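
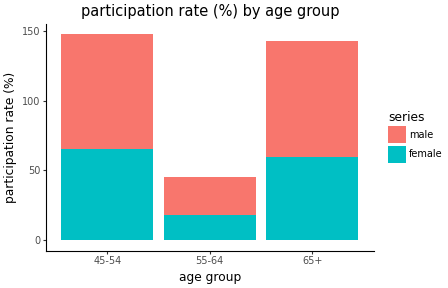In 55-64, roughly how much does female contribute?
≈ 20

female top ≈ 20, bottom ≈ 0; segment ≈ 20.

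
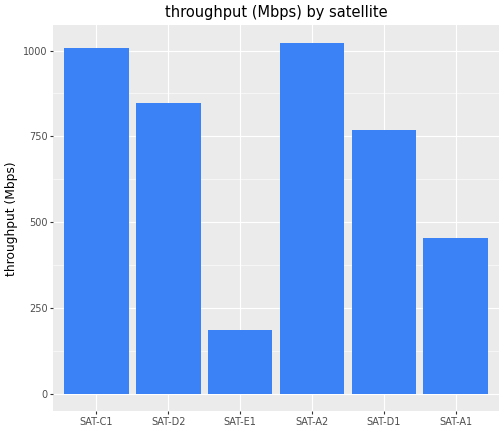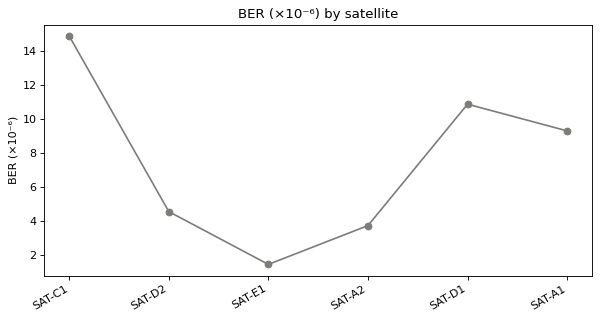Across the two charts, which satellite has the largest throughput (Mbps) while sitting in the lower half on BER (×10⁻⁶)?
Chart 2 median BER (×10⁻⁶) ≈ 6; below-median satellites: SAT-D2, SAT-E1, SAT-A2. Among those, SAT-A2 has the highest throughput (Mbps) (≈ 1000).

SAT-A2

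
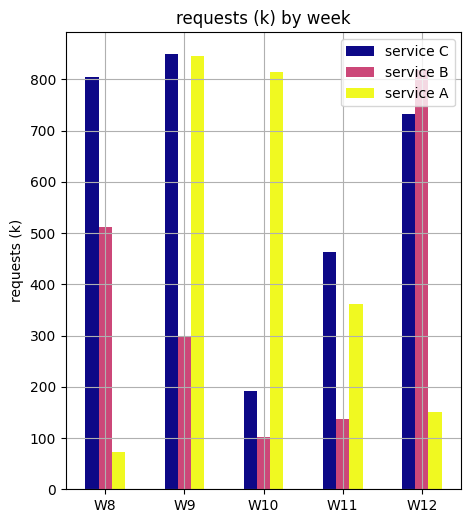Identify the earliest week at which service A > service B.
W8: service A ≈ 100 vs service B ≈ 500 (not yet); W9: service A ≈ 800 vs service B ≈ 300 (first crossover).

W9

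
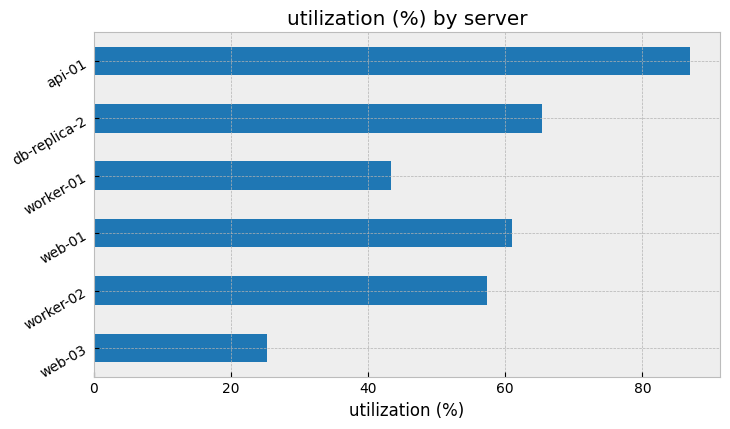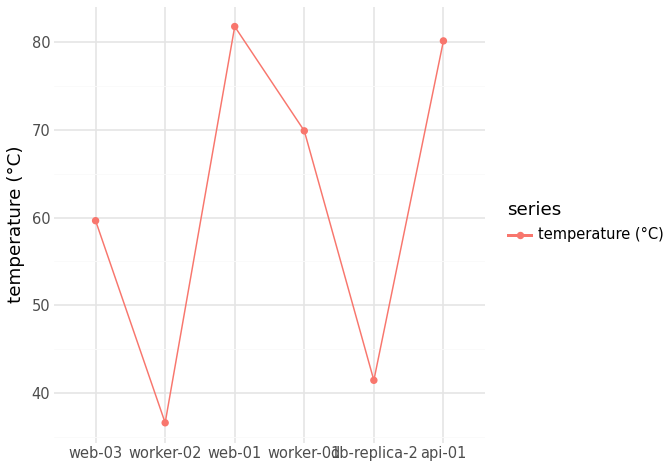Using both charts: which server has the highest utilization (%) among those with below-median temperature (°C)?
db-replica-2

Chart 2 median temperature (°C) ≈ 60; below-median servers: web-03, worker-02, db-replica-2. Among those, db-replica-2 has the highest utilization (%) (≈ 70).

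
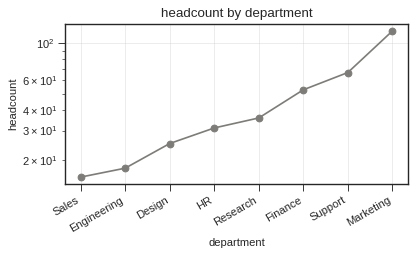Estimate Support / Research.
Support ≈ 70, Research ≈ 40; 70/40 ≈ 1.75.

≈ 1.75×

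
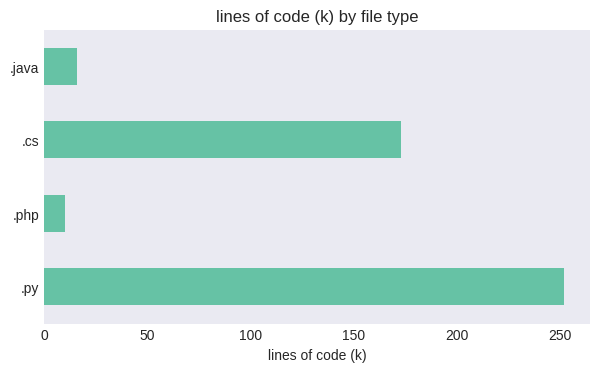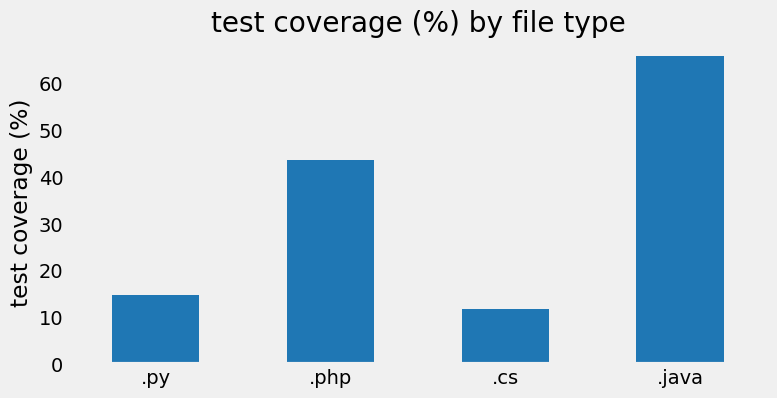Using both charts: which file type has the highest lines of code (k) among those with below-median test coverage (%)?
.py

Chart 2 median test coverage (%) ≈ 30; below-median file types: .py, .cs. Among those, .py has the highest lines of code (k) (≈ 250).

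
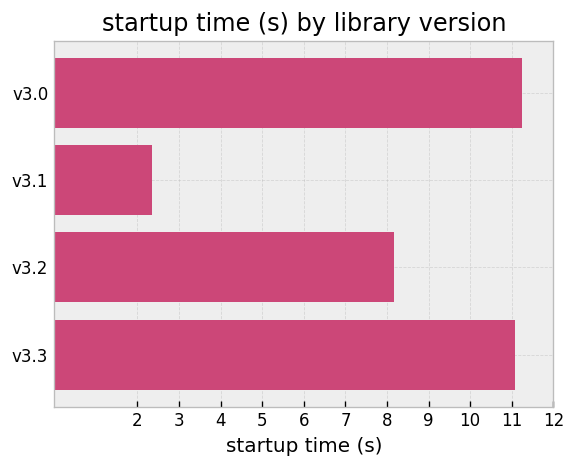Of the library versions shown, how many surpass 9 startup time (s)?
2

Above 9: v3.0, v3.3.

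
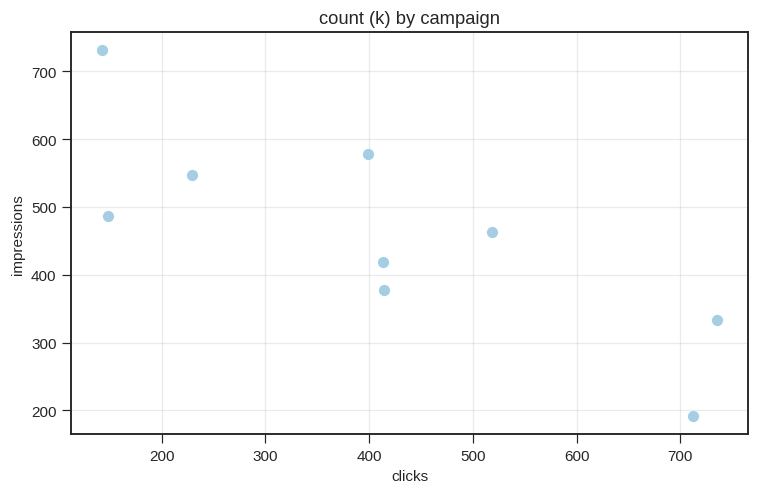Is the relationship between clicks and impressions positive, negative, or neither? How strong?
Points are negatively correlated; strong (|r| ≈ 0.8).

negative, strong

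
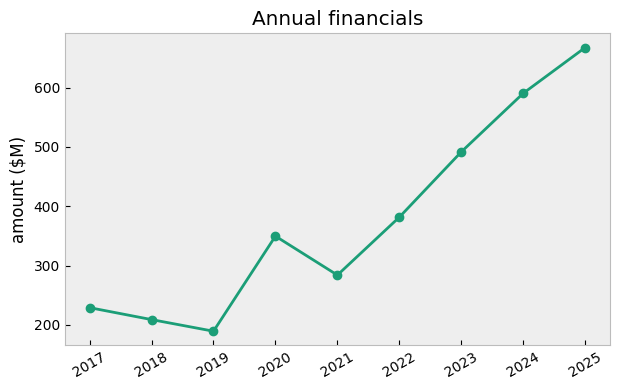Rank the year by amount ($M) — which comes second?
Top 3: 2025 ≈ 650, 2024 ≈ 600, 2023 ≈ 500.

2024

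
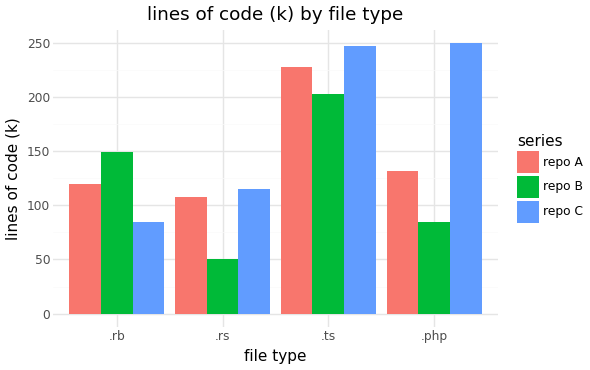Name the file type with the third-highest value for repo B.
.php

Top 4 for repo B: .ts ≈ 200, .rb ≈ 150, .php ≈ 75, .rs ≈ 50.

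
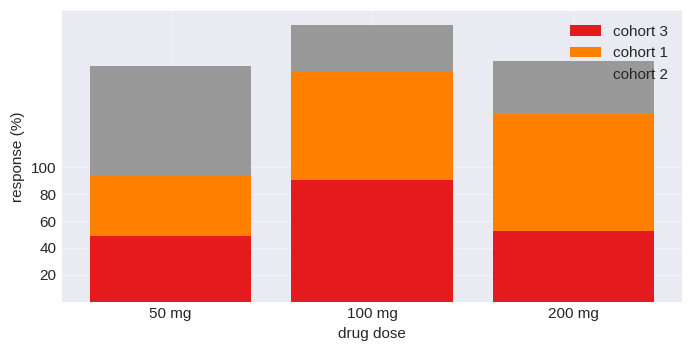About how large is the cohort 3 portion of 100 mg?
≈ 100

cohort 3 top ≈ 100, bottom ≈ 0; segment ≈ 100.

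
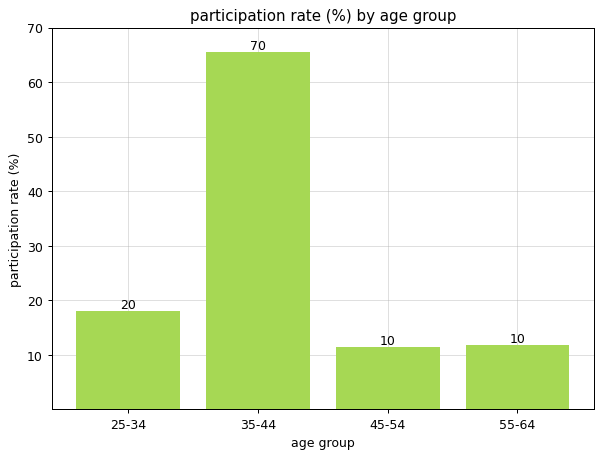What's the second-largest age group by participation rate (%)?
Top 3: 35-44 ≈ 70, 25-34 ≈ 20, 55-64 ≈ 10.

25-34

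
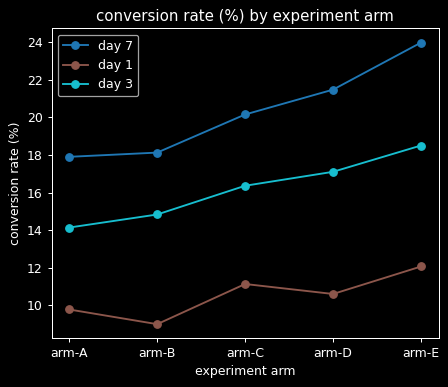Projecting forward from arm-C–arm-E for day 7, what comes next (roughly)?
Last three: 20, 22, 24 → slope ≈ 2/step → next ≈ 26.

≈ 26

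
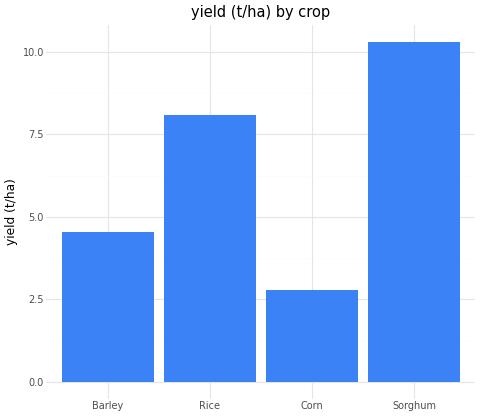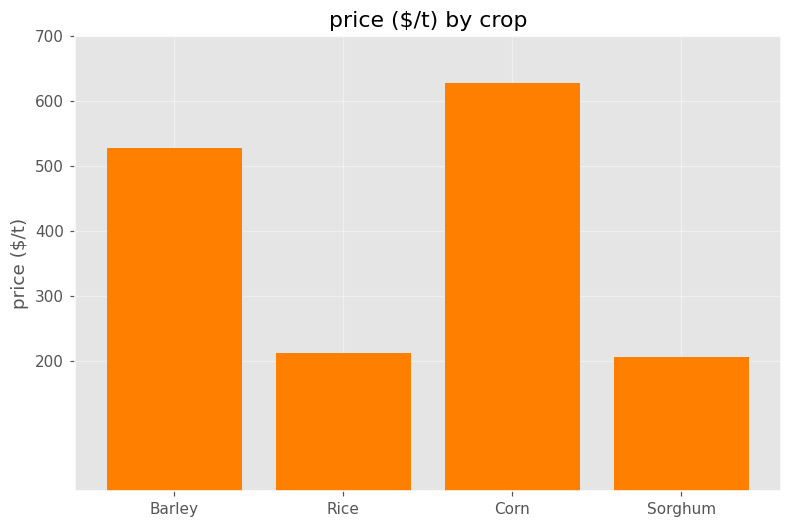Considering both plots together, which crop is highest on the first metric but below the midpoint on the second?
Sorghum

Chart 2 median price ($/t) ≈ 400; below-median crops: Rice, Sorghum. Among those, Sorghum has the highest yield (t/ha) (≈ 10).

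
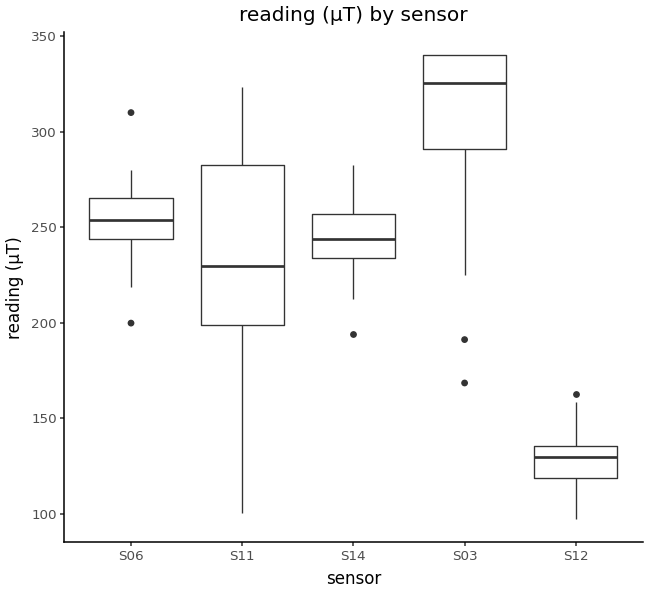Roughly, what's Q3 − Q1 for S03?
Q3 ≈ 340, Q1 ≈ 300; IQR ≈ 40.

≈ 40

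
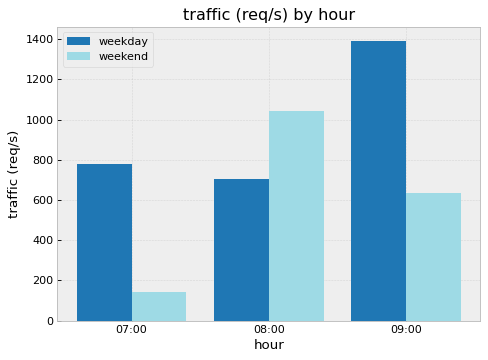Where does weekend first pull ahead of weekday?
07:00: weekend ≈ 200 vs weekday ≈ 800 (not yet); 08:00: weekend ≈ 1000 vs weekday ≈ 800 (first crossover).

08:00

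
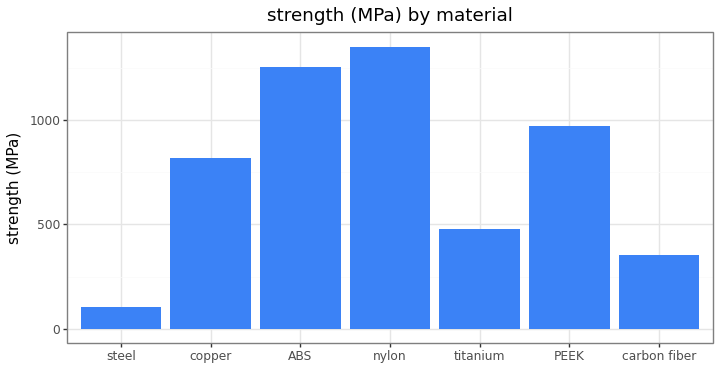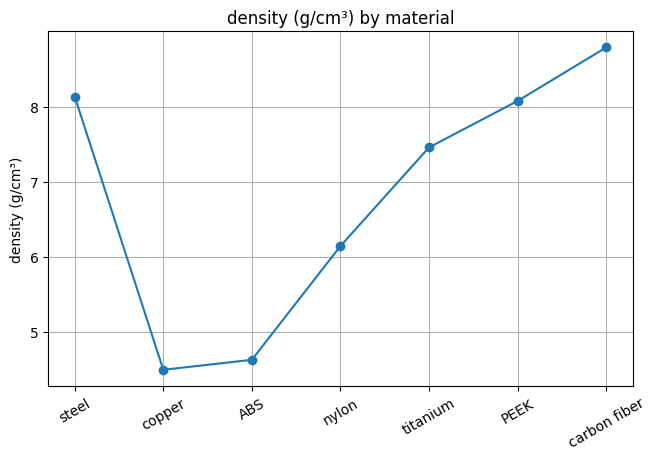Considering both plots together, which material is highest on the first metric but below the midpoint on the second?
nylon

Chart 2 median density (g/cm³) ≈ 7; below-median materials: copper, ABS, nylon. Among those, nylon has the highest strength (MPa) (≈ 1400).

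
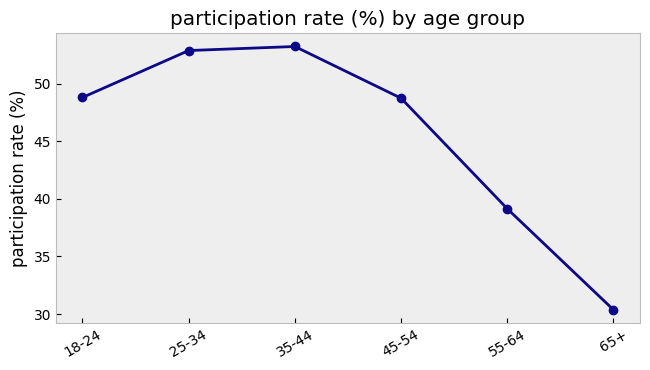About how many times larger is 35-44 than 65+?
≈ 1.8×

35-44 ≈ 54, 65+ ≈ 30; 54/30 ≈ 1.8.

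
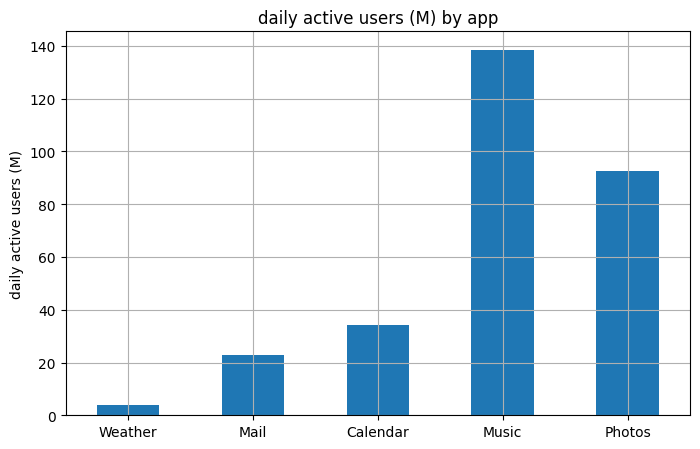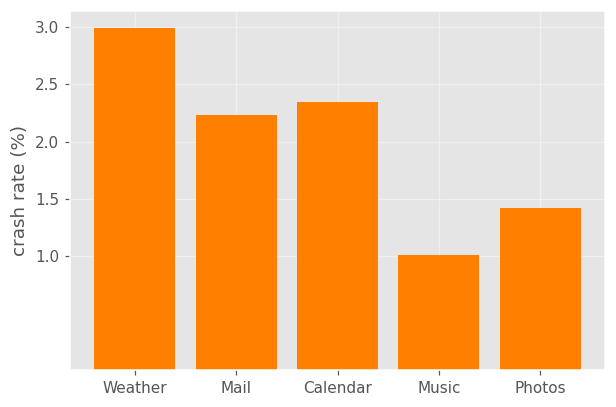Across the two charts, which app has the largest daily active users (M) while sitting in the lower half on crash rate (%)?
Chart 2 median crash rate (%) ≈ 2; below-median apps: Music, Photos. Among those, Music has the highest daily active users (M) (≈ 140).

Music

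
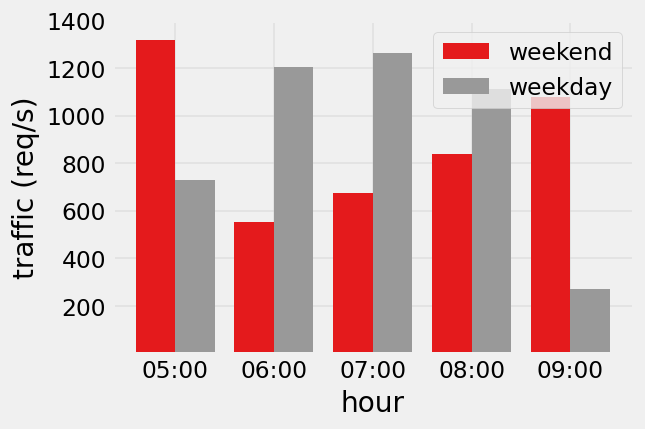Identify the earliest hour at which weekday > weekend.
06:00

05:00: weekday ≈ 800 vs weekend ≈ 1400 (not yet); 06:00: weekday ≈ 1200 vs weekend ≈ 600 (first crossover).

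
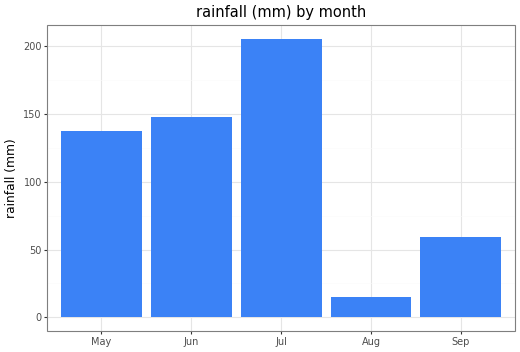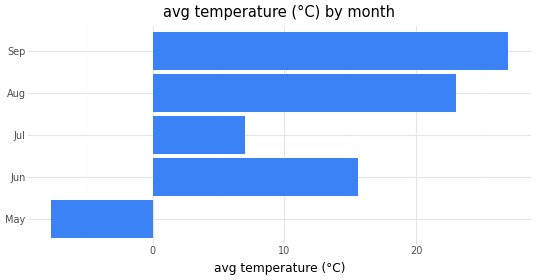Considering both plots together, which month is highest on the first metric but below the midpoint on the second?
Jul

Chart 2 median avg temperature (°C) ≈ 15; below-median months: May, Jul. Among those, Jul has the highest rainfall (mm) (≈ 200).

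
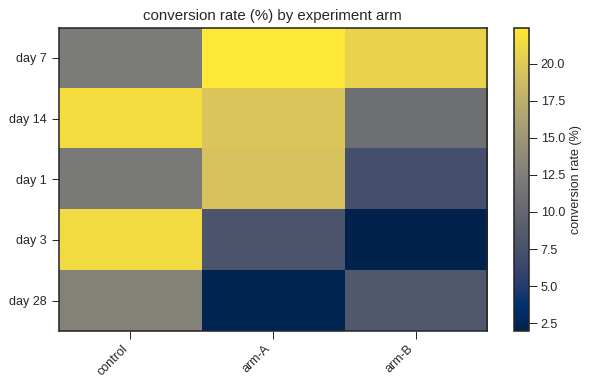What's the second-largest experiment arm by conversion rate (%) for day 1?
Top 3 for day 1: arm-A ≈ 20, control ≈ 12, arm-B ≈ 8.

control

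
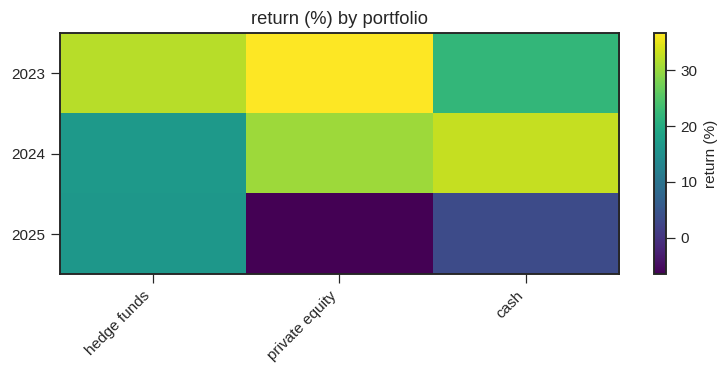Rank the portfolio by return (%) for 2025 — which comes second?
Top 3 for 2025: hedge funds ≈ 15, cash ≈ 5, private equity ≈ -5.

cash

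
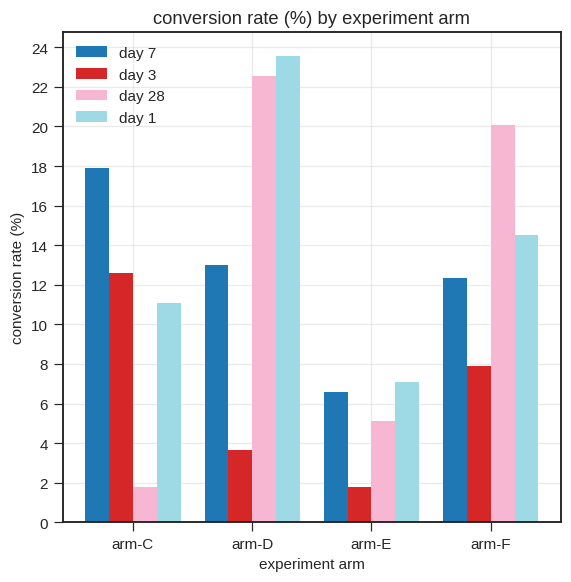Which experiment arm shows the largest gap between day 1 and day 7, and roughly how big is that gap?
arm-D, ≈ 12 %

arm-D: day 1 ≈ 24, day 7 ≈ 12 → gap ≈ 12. Next-largest (arm-C) is only ≈ 6.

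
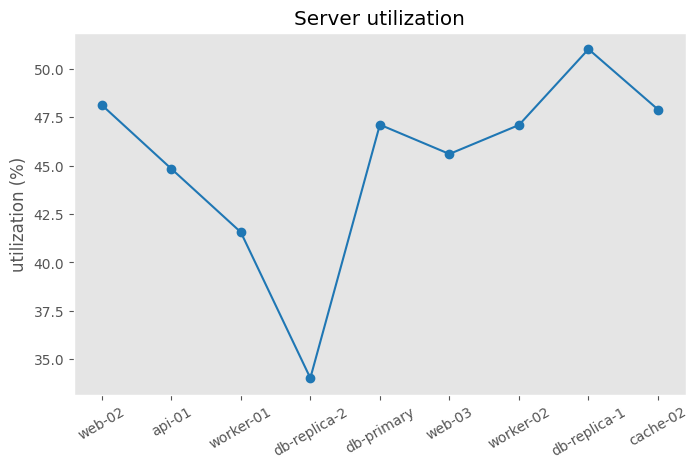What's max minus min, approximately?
Max db-replica-1 ≈ 52, min db-replica-2 ≈ 34; range ≈ 18.

≈ 18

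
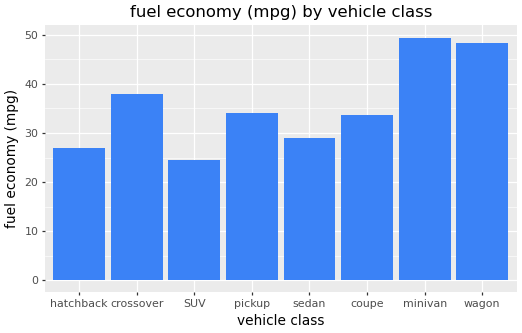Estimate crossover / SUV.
crossover ≈ 40, SUV ≈ 25; 40/25 ≈ 1.6.

≈ 1.6×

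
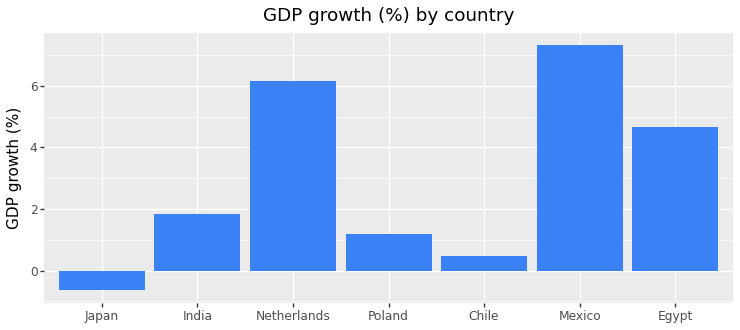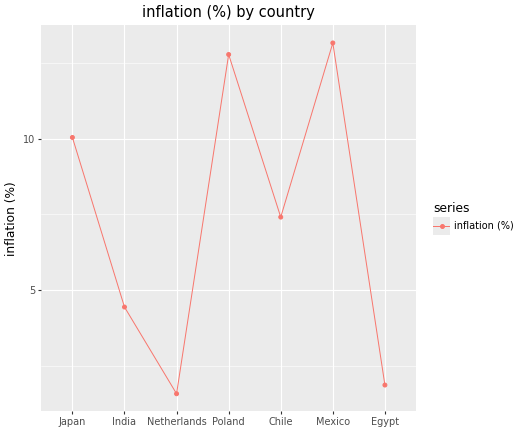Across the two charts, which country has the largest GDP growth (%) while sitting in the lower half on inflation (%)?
Netherlands

Chart 2 median inflation (%) ≈ 8; below-median countries: India, Netherlands, Egypt. Among those, Netherlands has the highest GDP growth (%) (≈ 6).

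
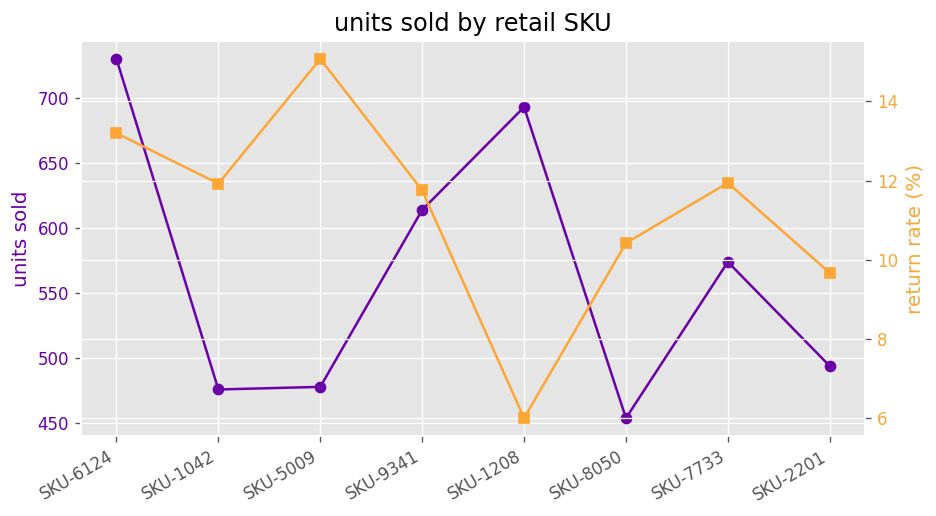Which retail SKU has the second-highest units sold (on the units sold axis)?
SKU-1208

Top 3 (on the units sold axis): SKU-6124 ≈ 725, SKU-1208 ≈ 700, SKU-9341 ≈ 625.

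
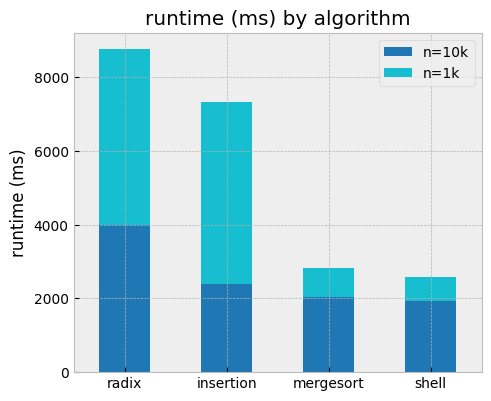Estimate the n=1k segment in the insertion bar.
≈ 5000

n=1k top ≈ 7000, bottom ≈ 2000; segment ≈ 5000.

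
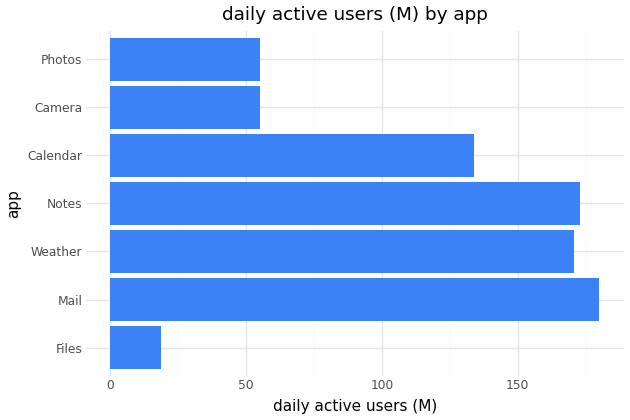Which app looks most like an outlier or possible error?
Files ≈ 20; the rest sit between ≈ 60 and ≈ 180.

Files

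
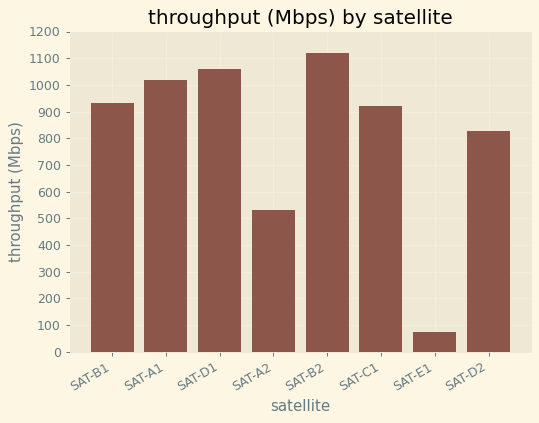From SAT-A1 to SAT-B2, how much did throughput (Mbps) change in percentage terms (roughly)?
≈ +10%

SAT-A1 ≈ 1000, SAT-B2 ≈ 1100; (1100 − 1000) / 1000 ≈ +10%.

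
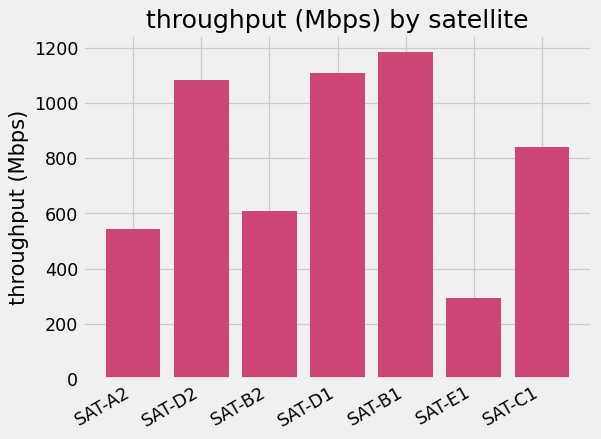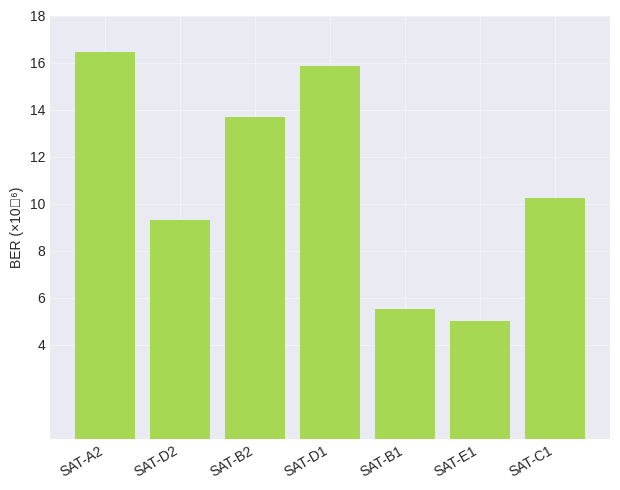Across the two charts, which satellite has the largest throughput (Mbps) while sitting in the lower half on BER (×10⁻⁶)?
Chart 2 median BER (×10⁻⁶) ≈ 10; below-median satellites: SAT-D2, SAT-B1, SAT-E1. Among those, SAT-B1 has the highest throughput (Mbps) (≈ 1200).

SAT-B1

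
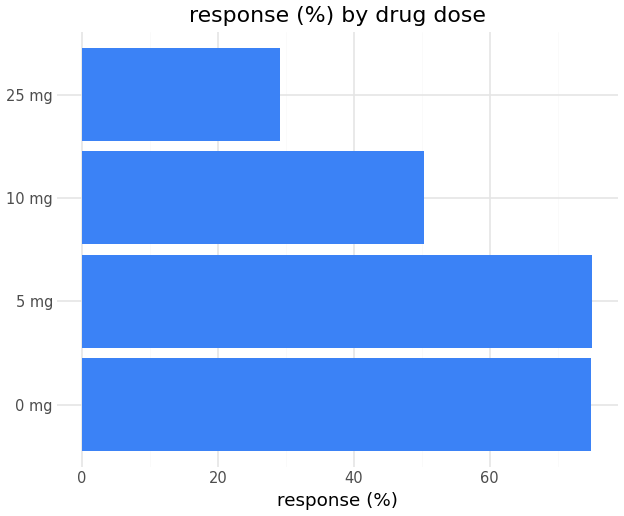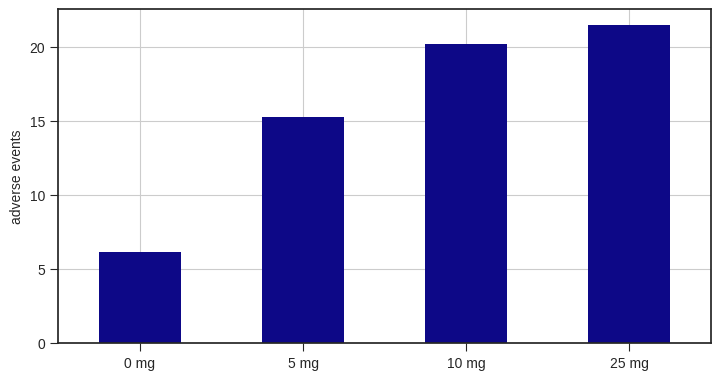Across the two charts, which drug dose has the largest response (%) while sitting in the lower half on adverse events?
5 mg

Chart 2 median adverse events ≈ 18; below-median drug doses: 0 mg, 5 mg. Among those, 5 mg has the highest response (%) (≈ 80).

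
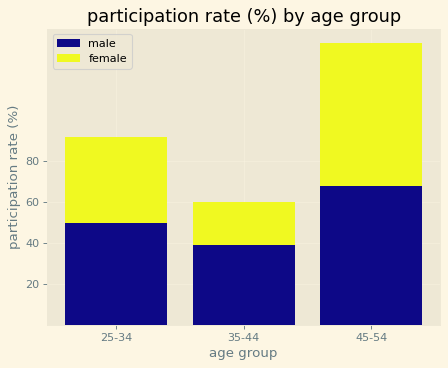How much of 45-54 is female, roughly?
≈ 80

female top ≈ 140, bottom ≈ 60; segment ≈ 80.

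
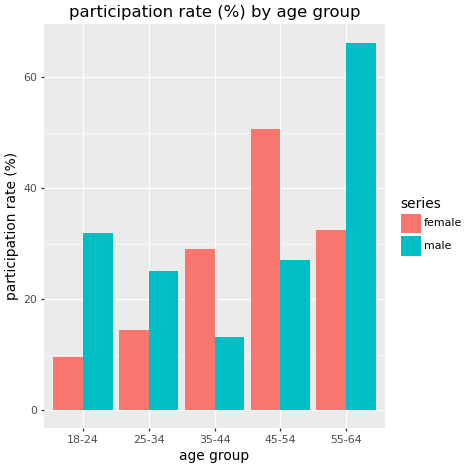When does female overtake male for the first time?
25-34: female ≈ 10 vs male ≈ 30 (not yet); 35-44: female ≈ 30 vs male ≈ 10 (first crossover).

35-44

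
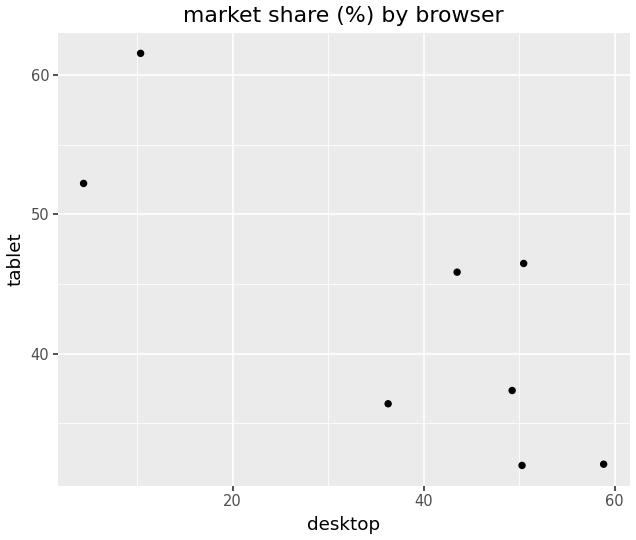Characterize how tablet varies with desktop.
Points are negatively correlated; strong (|r| ≈ 0.8).

negative, strong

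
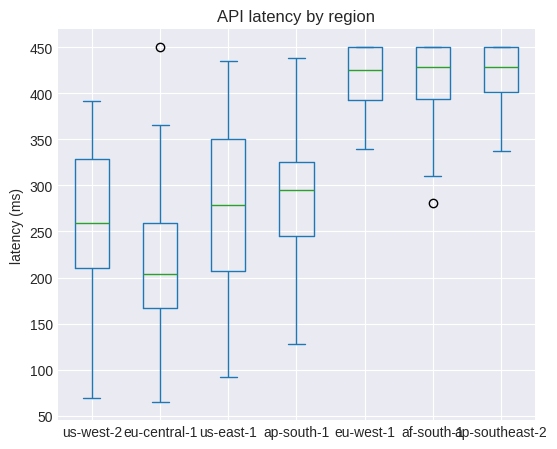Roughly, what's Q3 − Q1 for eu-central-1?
Q3 ≈ 260, Q1 ≈ 160; IQR ≈ 100.

≈ 100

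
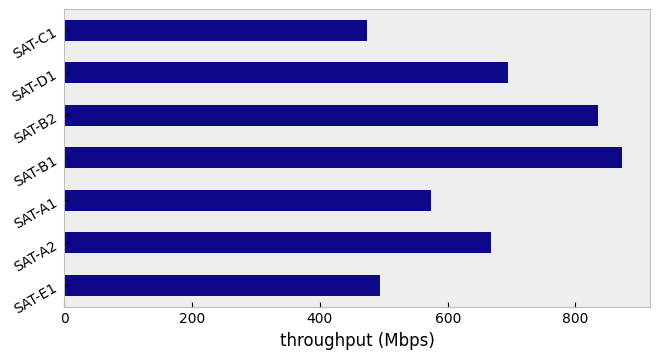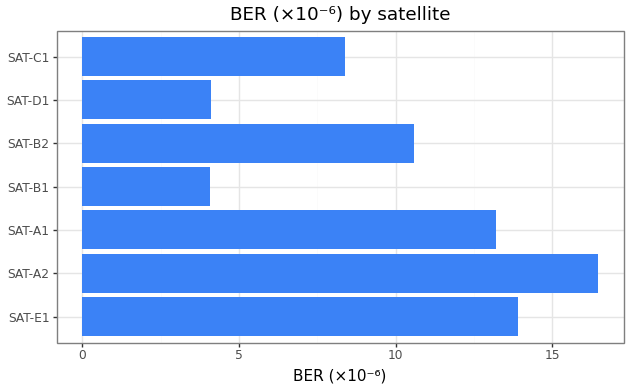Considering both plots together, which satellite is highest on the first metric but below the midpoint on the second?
SAT-B1

Chart 2 median BER (×10⁻⁶) ≈ 10; below-median satellites: SAT-B1, SAT-D1, SAT-C1. Among those, SAT-B1 has the highest throughput (Mbps) (≈ 900).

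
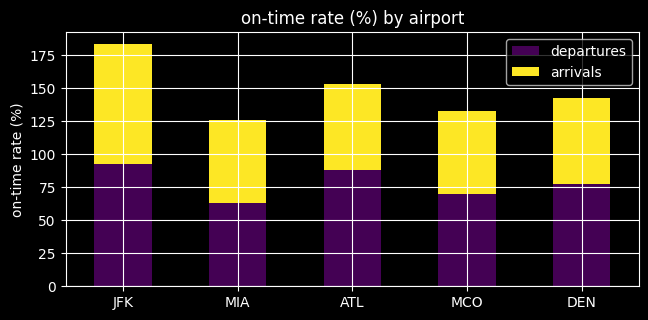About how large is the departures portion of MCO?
departures top ≈ 60, bottom ≈ 0; segment ≈ 60.

≈ 60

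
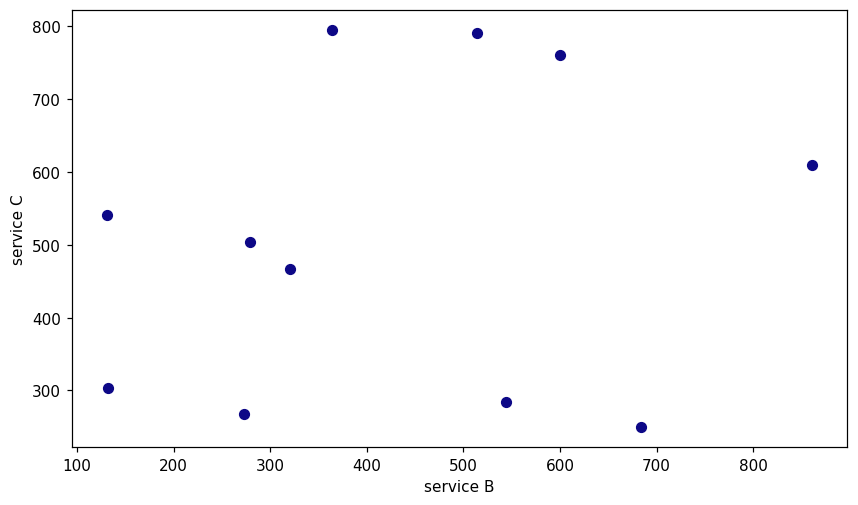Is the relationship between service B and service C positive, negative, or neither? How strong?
Points are roughly uncorrelated; weak (|r| ≈ 0.2).

no clear correlation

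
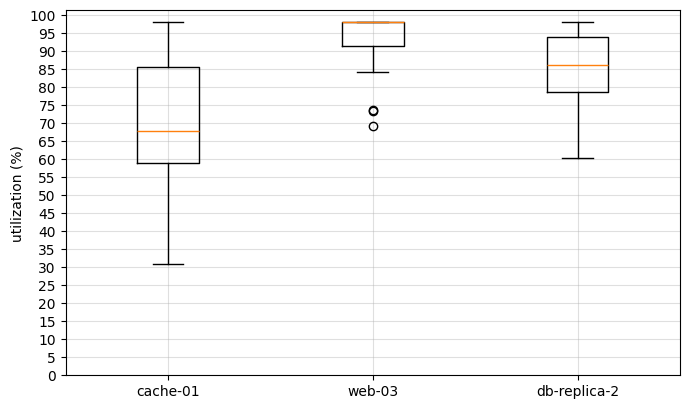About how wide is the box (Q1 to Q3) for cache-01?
≈ 25

Q3 ≈ 85, Q1 ≈ 60; IQR ≈ 25.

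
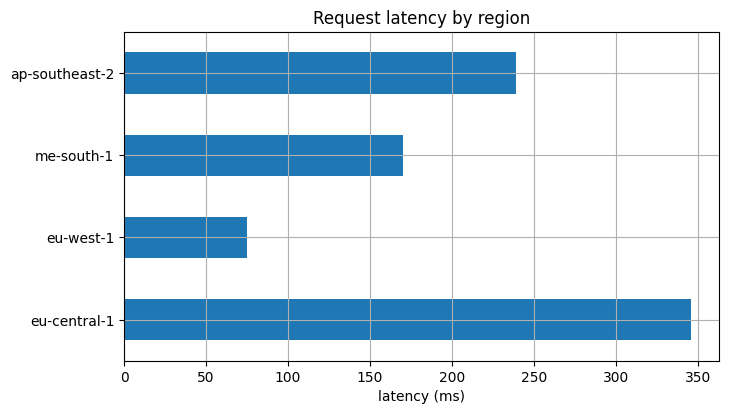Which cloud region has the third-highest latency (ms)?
Top 4: eu-central-1 ≈ 350, ap-southeast-2 ≈ 250, me-south-1 ≈ 150, eu-west-1 ≈ 50.

me-south-1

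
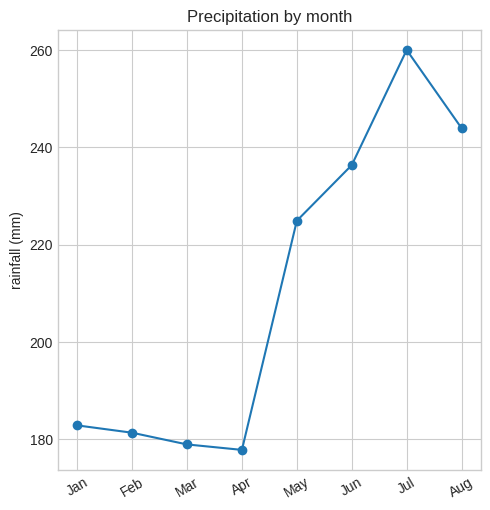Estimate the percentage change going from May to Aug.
May ≈ 220, Aug ≈ 240; (240 − 220) / 220 ≈ +9.1%.

≈ +9.1%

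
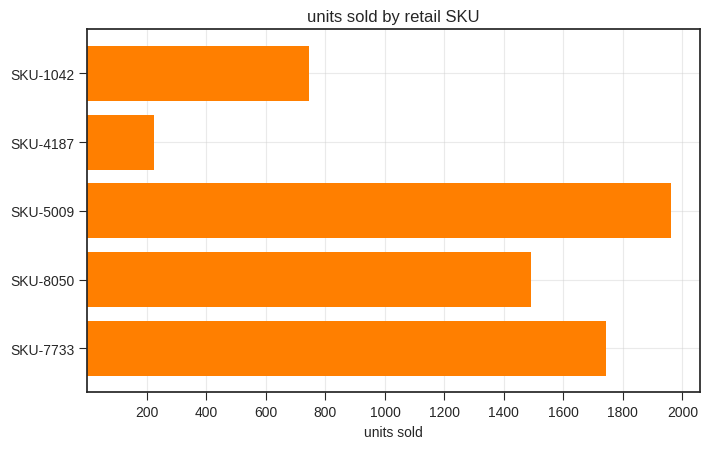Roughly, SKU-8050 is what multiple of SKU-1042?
≈ 1.75×

SKU-8050 ≈ 1400, SKU-1042 ≈ 800; 1400/800 ≈ 1.75.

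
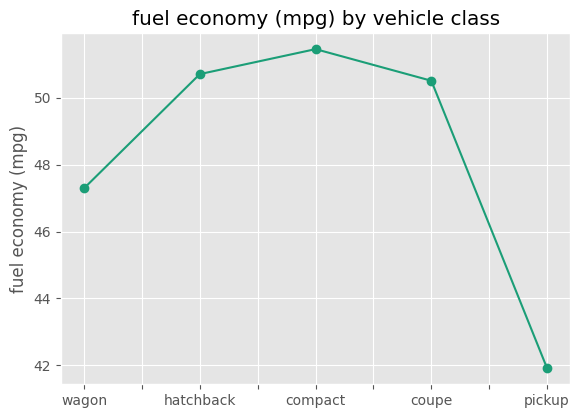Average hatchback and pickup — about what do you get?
≈ 46

(51 + 42) / 2 ≈ 46.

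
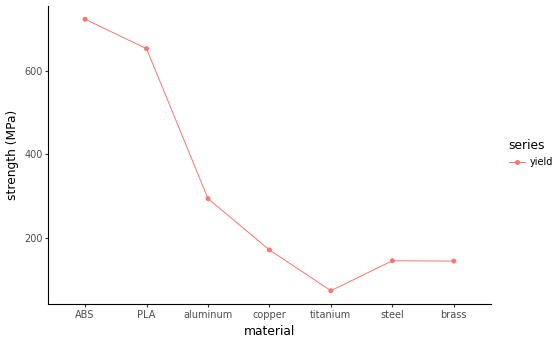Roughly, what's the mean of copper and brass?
≈ 150

(200 + 100) / 2 ≈ 150.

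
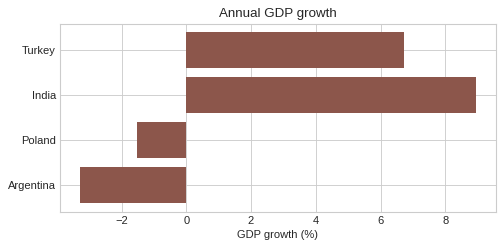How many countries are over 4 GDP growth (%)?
2

Above 4: Turkey, India.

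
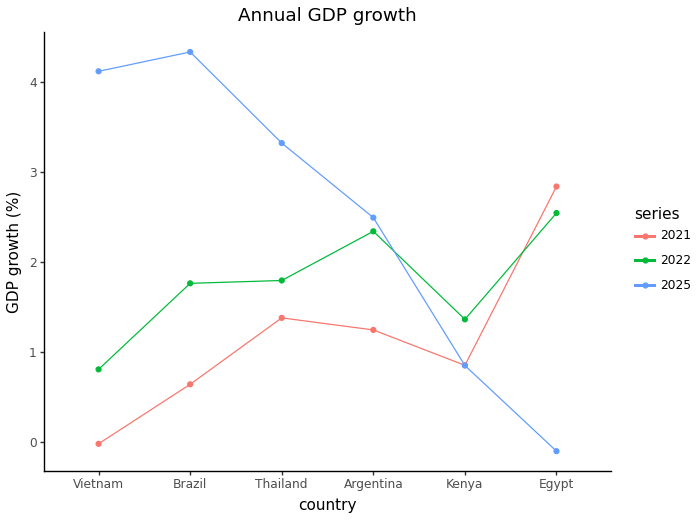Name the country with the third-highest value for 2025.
Thailand

Top 4 for 2025: Brazil ≈ 4.5, Vietnam ≈ 4.0, Thailand ≈ 3.5, Argentina ≈ 2.5.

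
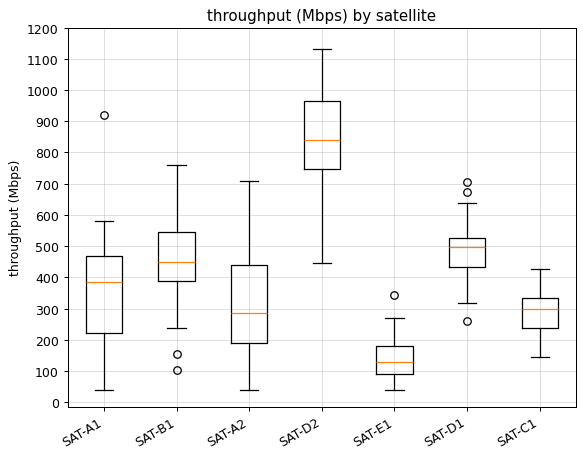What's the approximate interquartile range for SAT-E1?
Q3 ≈ 200, Q1 ≈ 100; IQR ≈ 100.

≈ 100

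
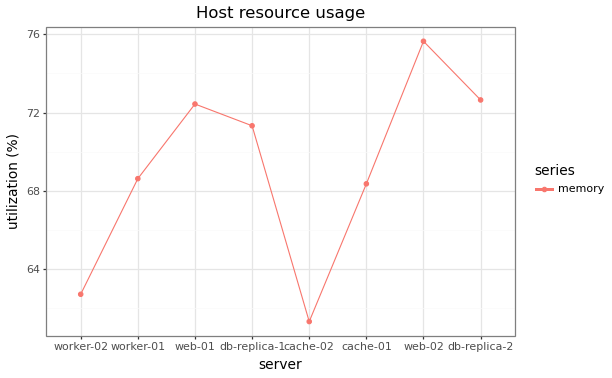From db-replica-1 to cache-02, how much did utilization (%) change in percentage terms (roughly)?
db-replica-1 ≈ 72, cache-02 ≈ 62; (62 − 72) / 72 ≈ -13.9%.

≈ -13.9%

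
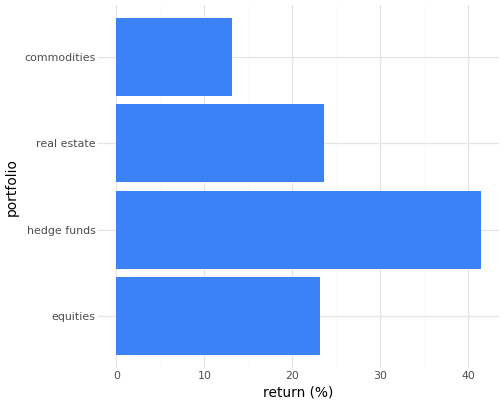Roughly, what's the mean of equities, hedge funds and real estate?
≈ 30

(25 + 40 + 25) / 3 ≈ 30.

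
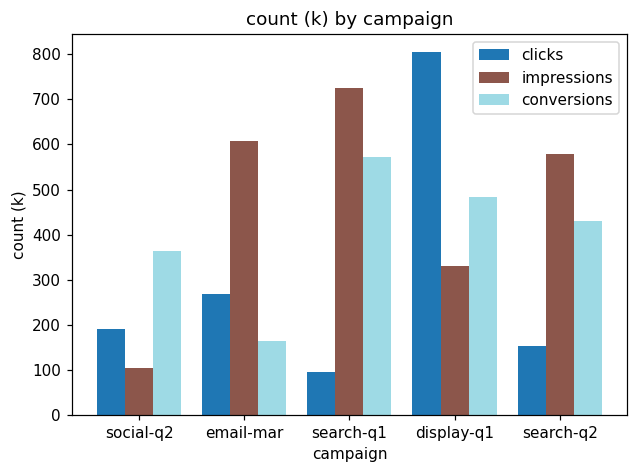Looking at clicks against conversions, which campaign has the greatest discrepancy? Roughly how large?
search-q1: clicks ≈ 100, conversions ≈ 600 → gap ≈ 500. Next-largest (display-q1) is only ≈ 300.

search-q1, ≈ 500 k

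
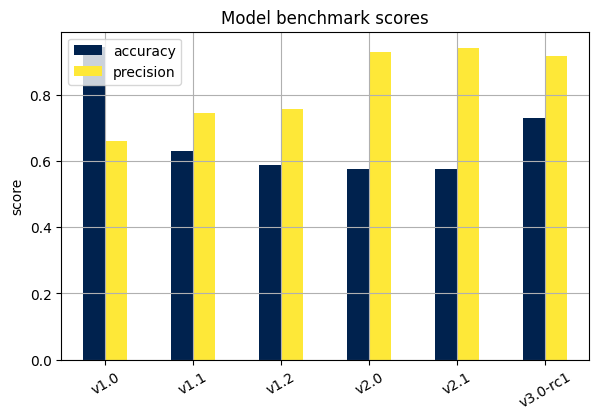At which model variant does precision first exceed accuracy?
v1.1

v1.0: precision ≈ 0.7 vs accuracy ≈ 0.9 (not yet); v1.1: precision ≈ 0.7 vs accuracy ≈ 0.6 (first crossover).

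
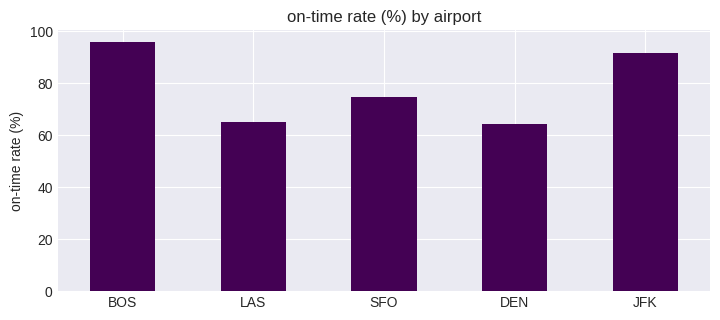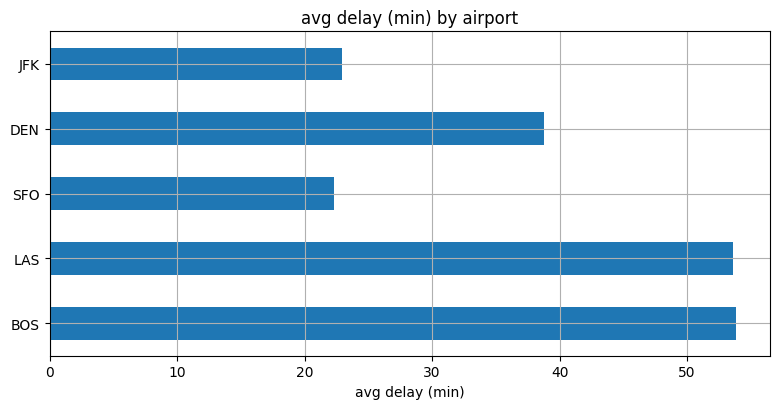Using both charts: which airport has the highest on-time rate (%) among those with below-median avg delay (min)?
JFK

Chart 2 median avg delay (min) ≈ 40; below-median airports: SFO, JFK. Among those, JFK has the highest on-time rate (%) (≈ 90).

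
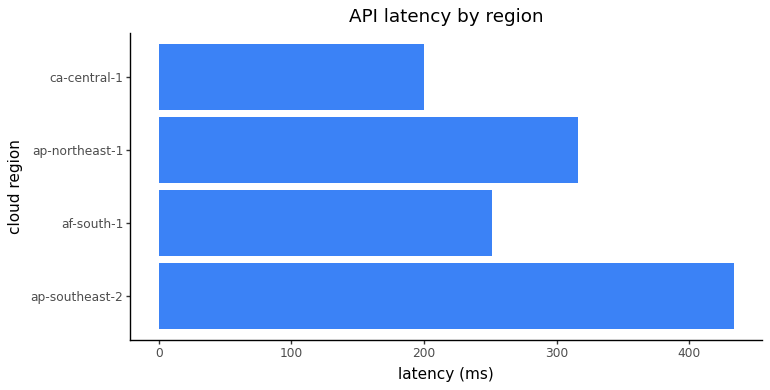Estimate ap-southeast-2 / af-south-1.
≈ 1.8×

ap-southeast-2 ≈ 450, af-south-1 ≈ 250; 450/250 ≈ 1.8.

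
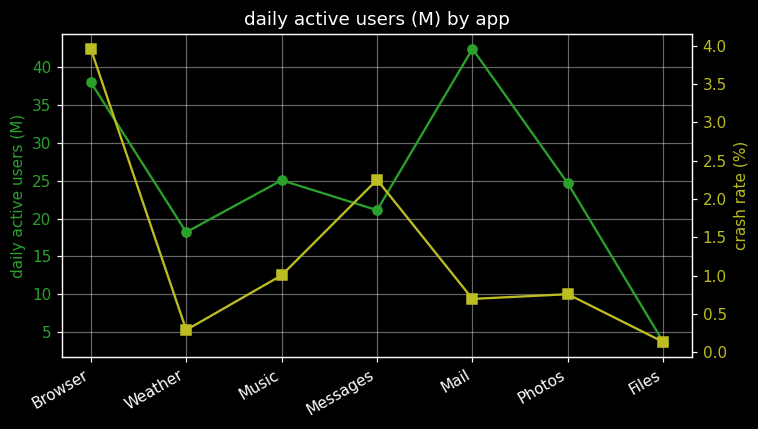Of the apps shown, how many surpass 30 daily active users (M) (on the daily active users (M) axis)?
2

Above 30: Browser, Mail.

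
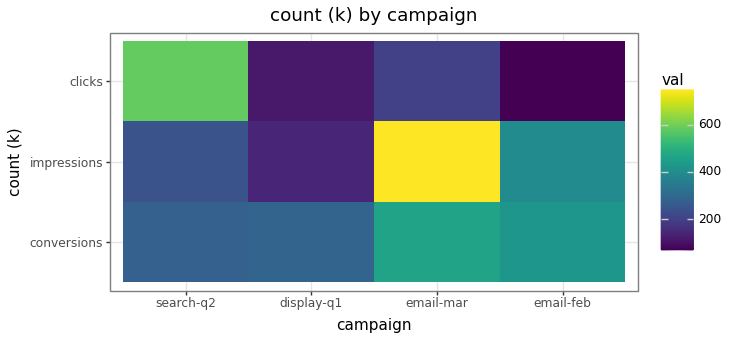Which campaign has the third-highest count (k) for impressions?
Top 4 for impressions: email-mar ≈ 700, email-feb ≈ 400, search-q2 ≈ 200, display-q1 ≈ 100.

search-q2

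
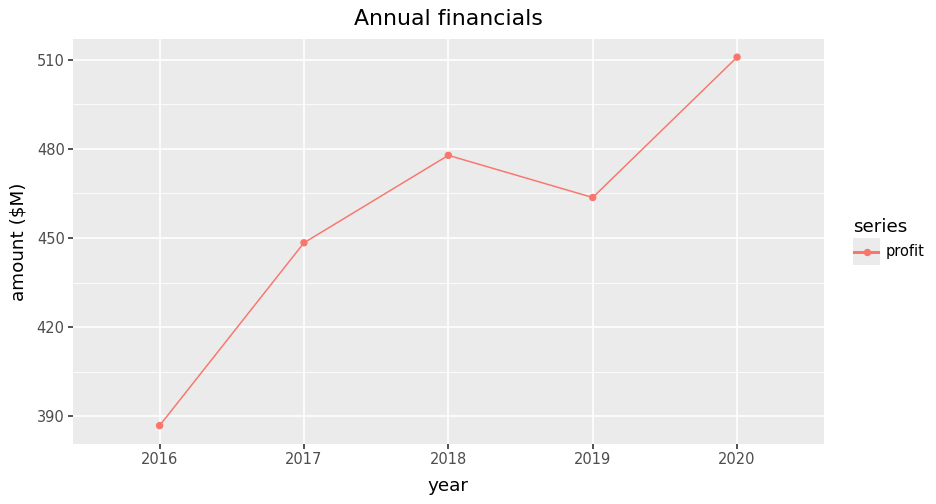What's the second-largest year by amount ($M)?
Top 3: 2020 ≈ 520, 2018 ≈ 480, 2019 ≈ 460.

2018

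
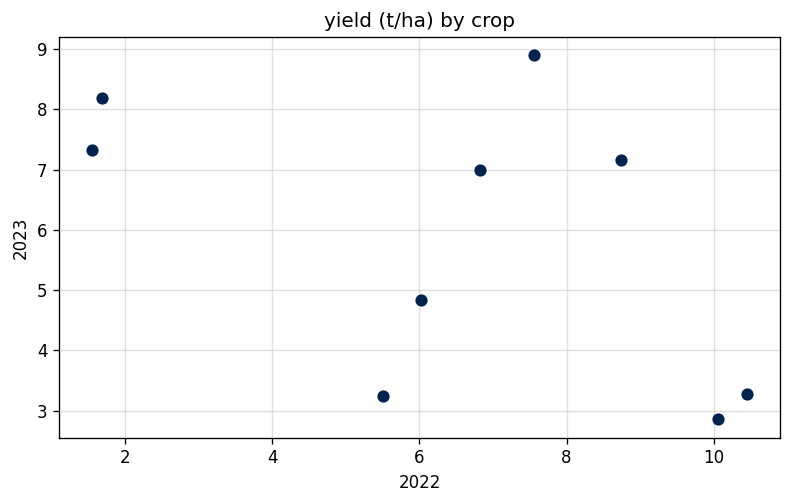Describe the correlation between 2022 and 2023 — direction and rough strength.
Points are negatively correlated; moderate (|r| ≈ 0.5).

negative, moderate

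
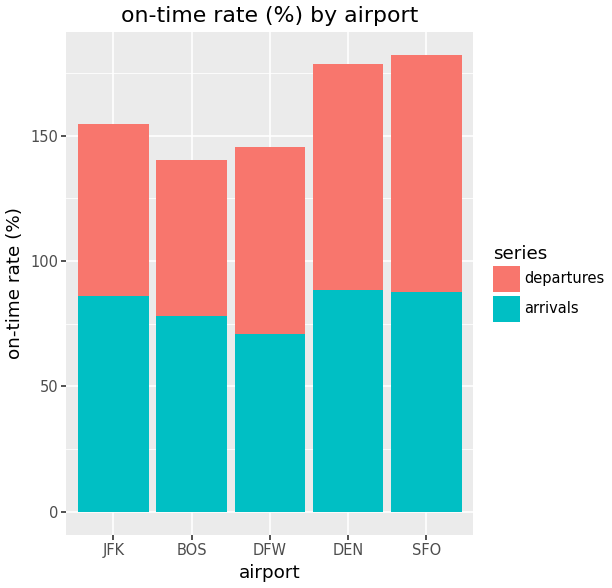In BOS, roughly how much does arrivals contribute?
arrivals top ≈ 80, bottom ≈ 0; segment ≈ 80.

≈ 80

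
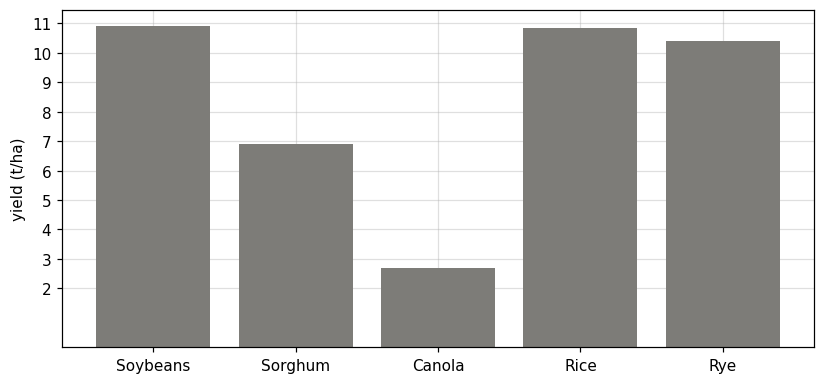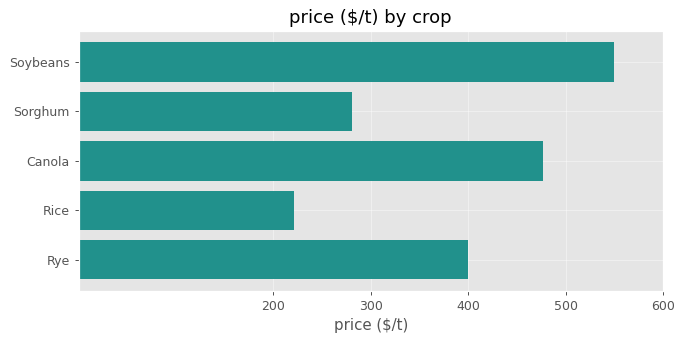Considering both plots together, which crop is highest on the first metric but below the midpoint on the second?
Rice

Chart 2 median price ($/t) ≈ 400; below-median crops: Sorghum, Rice. Among those, Rice has the highest yield (t/ha) (≈ 11).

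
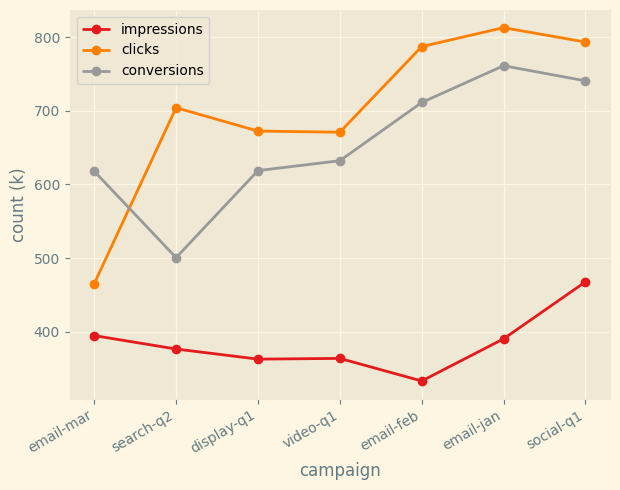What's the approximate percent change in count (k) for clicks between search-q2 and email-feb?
≈ +14.3%

search-q2 ≈ 700, email-feb ≈ 800; (800 − 700) / 700 ≈ +14.3%.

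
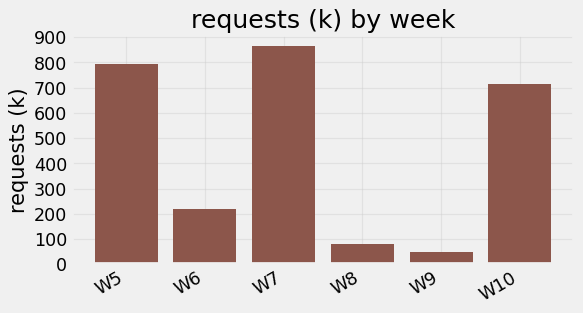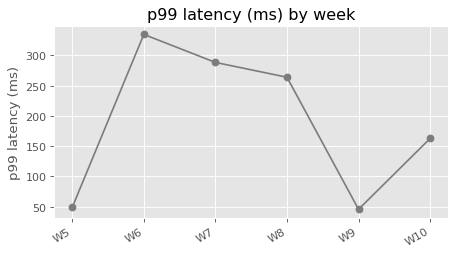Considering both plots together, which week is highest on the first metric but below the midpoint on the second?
Chart 2 median p99 latency (ms) ≈ 200; below-median weeks: W5, W9, W10. Among those, W5 has the highest requests (k) (≈ 800).

W5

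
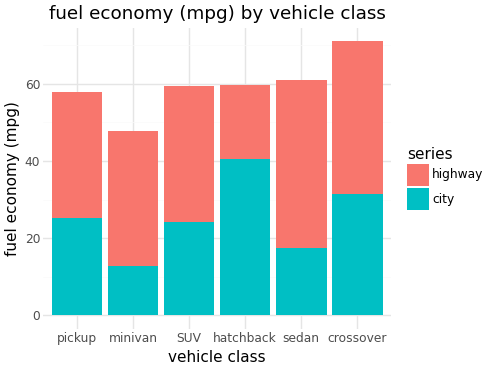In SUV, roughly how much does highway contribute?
≈ 40

highway top ≈ 60, bottom ≈ 20; segment ≈ 40.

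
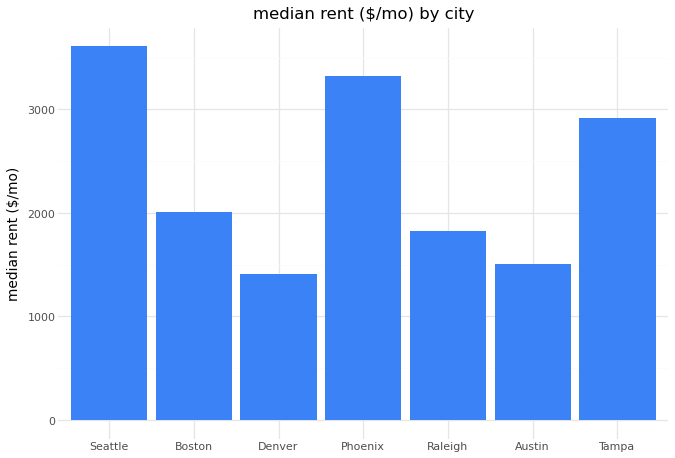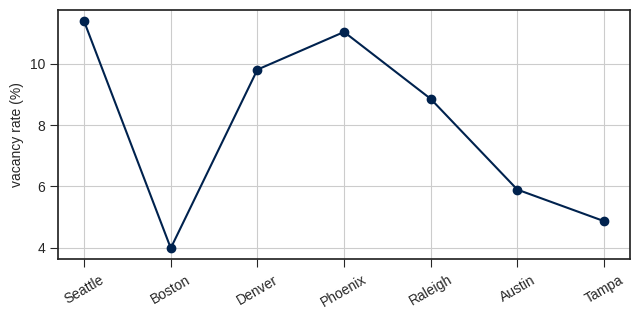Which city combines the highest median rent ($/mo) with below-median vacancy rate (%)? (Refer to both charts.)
Chart 2 median vacancy rate (%) ≈ 8; below-median cities: Boston, Austin, Tampa. Among those, Tampa has the highest median rent ($/mo) (≈ 3000).

Tampa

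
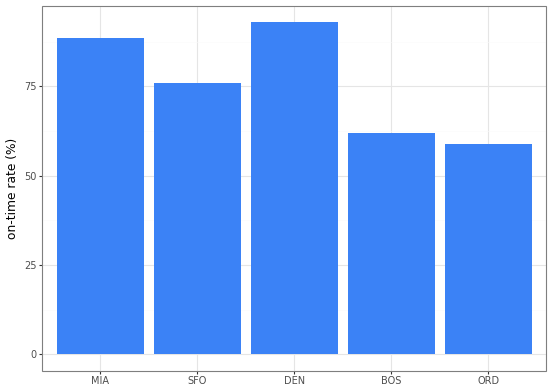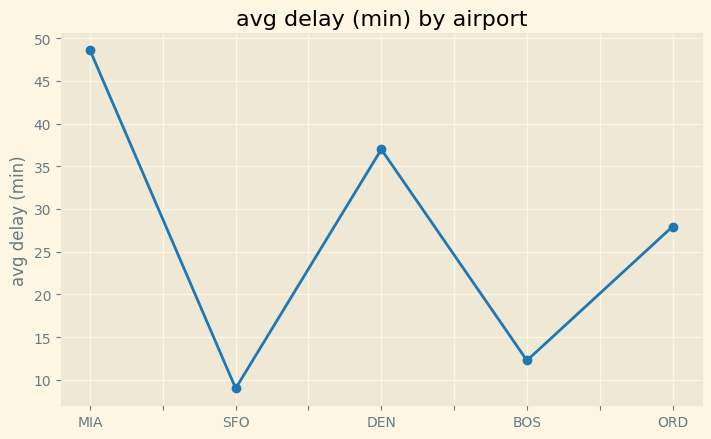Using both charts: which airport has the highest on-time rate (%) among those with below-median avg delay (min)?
SFO

Chart 2 median avg delay (min) ≈ 30; below-median airports: SFO, BOS. Among those, SFO has the highest on-time rate (%) (≈ 80).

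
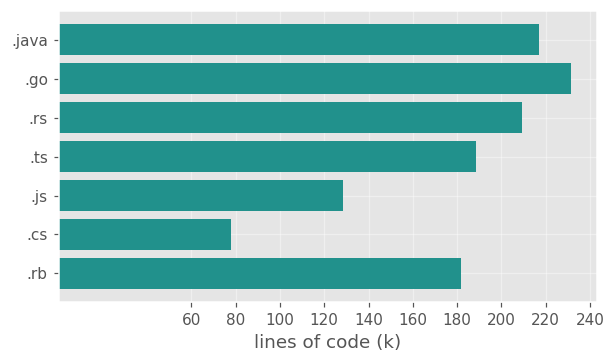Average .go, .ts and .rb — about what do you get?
≈ 200

(240 + 180 + 180) / 3 ≈ 200.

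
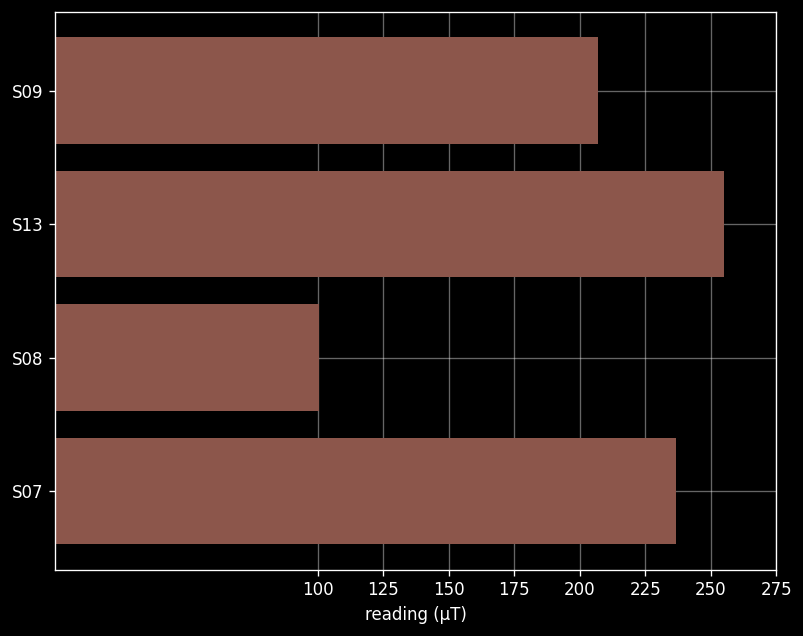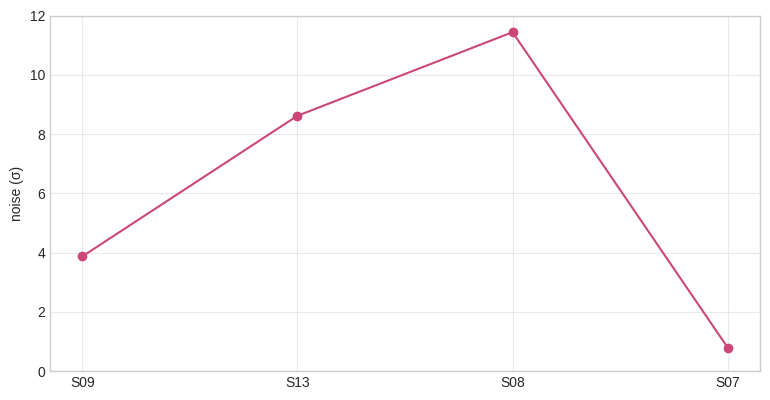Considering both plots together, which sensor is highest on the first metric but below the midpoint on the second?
Chart 2 median noise (σ) ≈ 6; below-median sensors: S09, S07. Among those, S07 has the highest reading (µT) (≈ 225).

S07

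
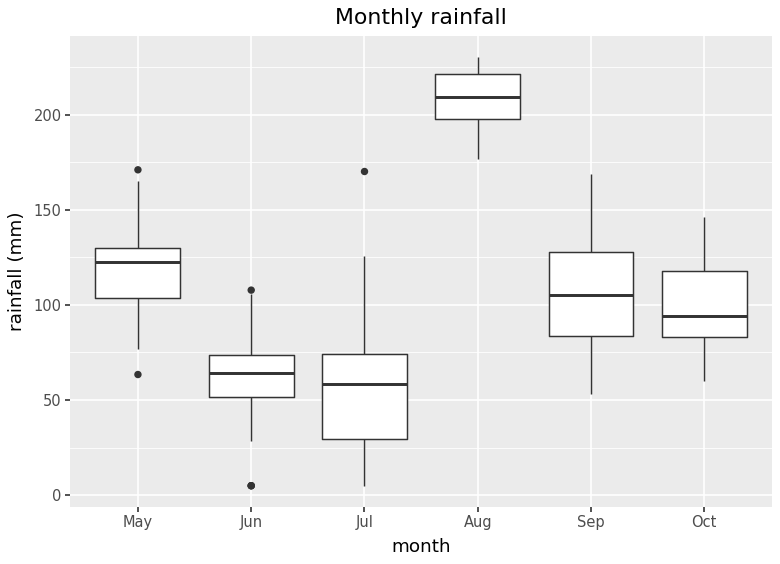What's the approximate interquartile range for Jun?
≈ 20

Q3 ≈ 80, Q1 ≈ 60; IQR ≈ 20.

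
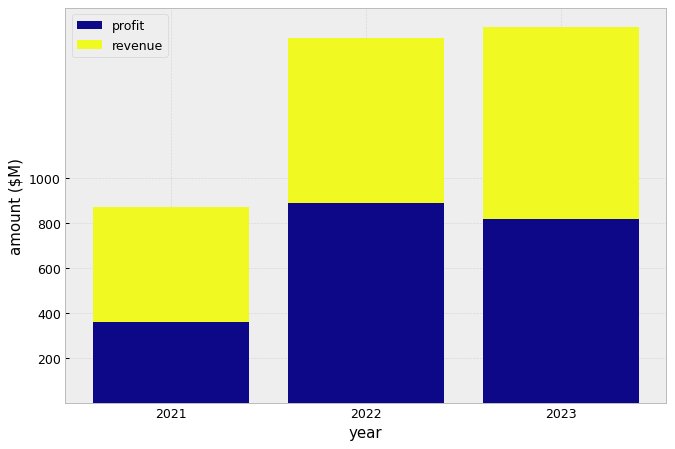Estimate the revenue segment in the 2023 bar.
revenue top ≈ 1600, bottom ≈ 800; segment ≈ 800.

≈ 800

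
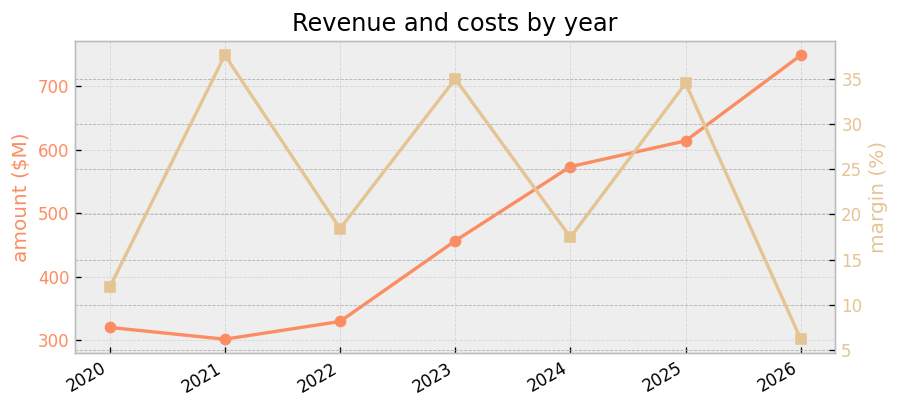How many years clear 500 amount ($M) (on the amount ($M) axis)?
3

Above 500: 2024, 2025, 2026.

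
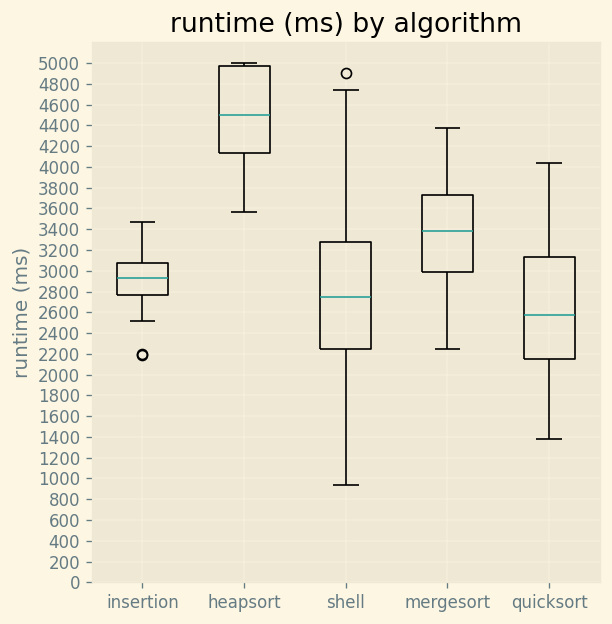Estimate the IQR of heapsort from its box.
≈ 800

Q3 ≈ 5000, Q1 ≈ 4200; IQR ≈ 800.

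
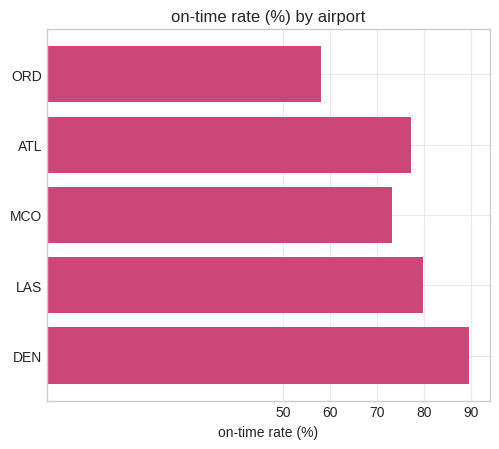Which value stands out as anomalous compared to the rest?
ORD ≈ 60; the rest sit between ≈ 70 and ≈ 90.

ORD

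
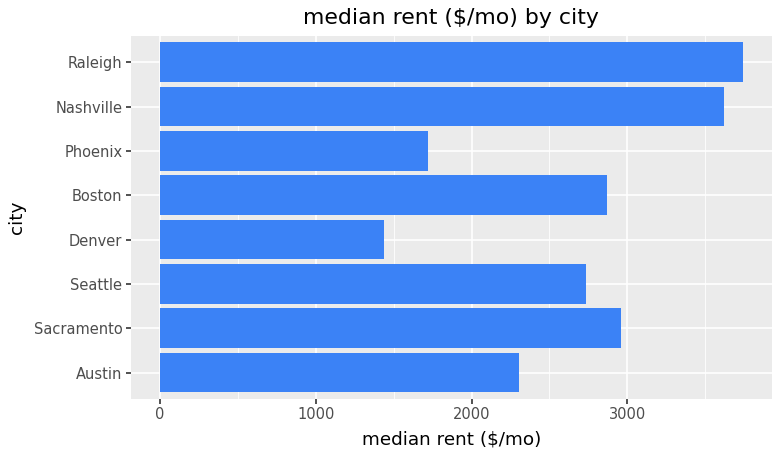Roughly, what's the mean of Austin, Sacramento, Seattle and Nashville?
(2500 + 3000 + 2500 + 3500) / 4 ≈ 2875.

≈ 2875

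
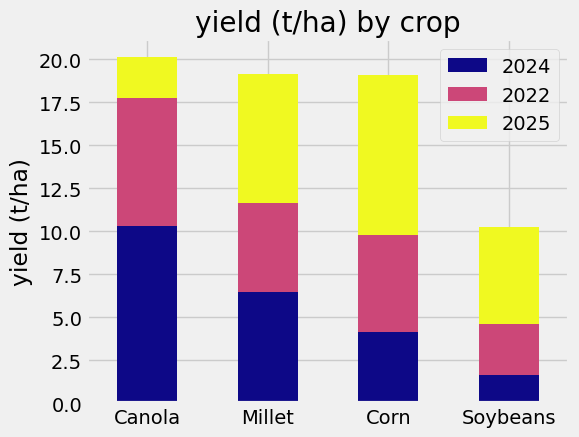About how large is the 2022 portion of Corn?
2022 top ≈ 10, bottom ≈ 4; segment ≈ 6.

≈ 6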